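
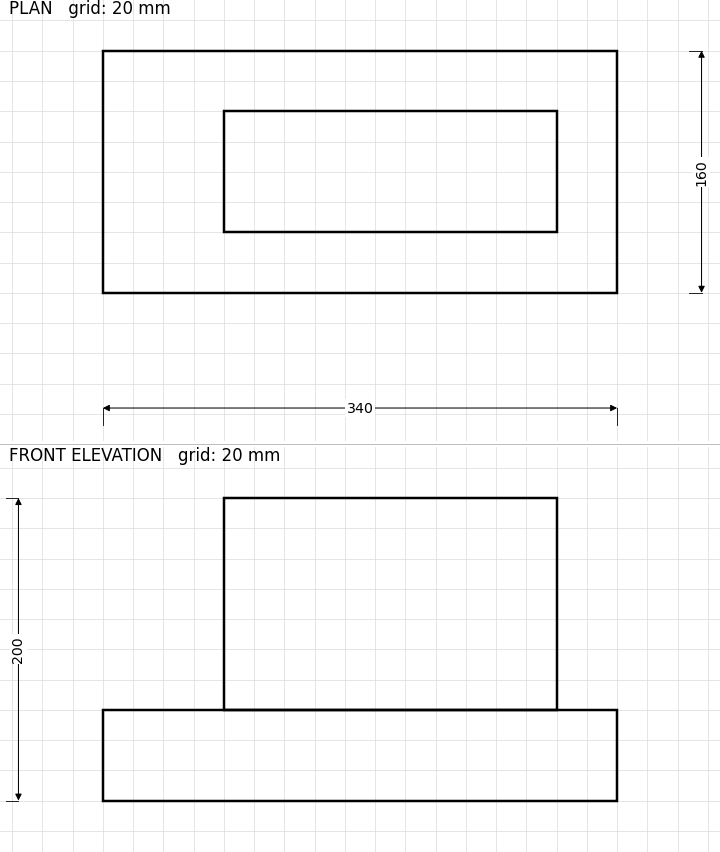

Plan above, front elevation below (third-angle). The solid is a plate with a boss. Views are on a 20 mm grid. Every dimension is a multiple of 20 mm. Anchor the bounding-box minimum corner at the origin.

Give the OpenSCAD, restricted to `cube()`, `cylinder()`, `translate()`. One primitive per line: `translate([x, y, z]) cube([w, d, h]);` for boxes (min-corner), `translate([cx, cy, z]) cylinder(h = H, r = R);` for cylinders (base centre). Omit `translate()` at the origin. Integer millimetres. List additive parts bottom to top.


cube([340, 160, 60]);
translate([80, 40, 60]) cube([220, 80, 140]);


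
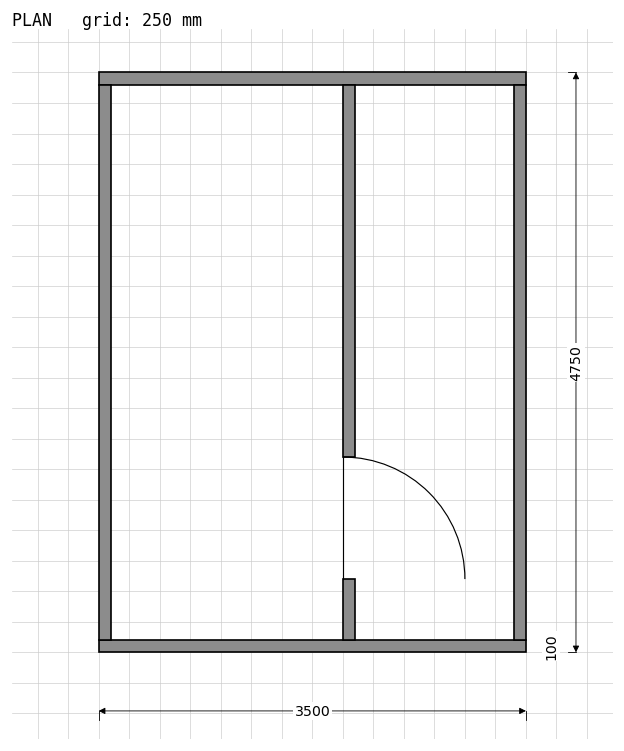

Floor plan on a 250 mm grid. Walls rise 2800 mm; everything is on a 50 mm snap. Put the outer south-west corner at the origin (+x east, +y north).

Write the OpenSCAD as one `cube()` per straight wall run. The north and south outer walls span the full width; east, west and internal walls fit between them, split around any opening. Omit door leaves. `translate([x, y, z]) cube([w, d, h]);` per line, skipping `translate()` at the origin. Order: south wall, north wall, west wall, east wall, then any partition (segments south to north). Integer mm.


cube([3500, 100, 2800]);
translate([0, 4650, 0]) cube([3500, 100, 2800]);
translate([0, 100, 0]) cube([100, 4550, 2800]);
translate([3400, 100, 0]) cube([100, 4550, 2800]);
translate([2000, 100, 0]) cube([100, 500, 2800]);
translate([2000, 1600, 0]) cube([100, 3050, 2800]);


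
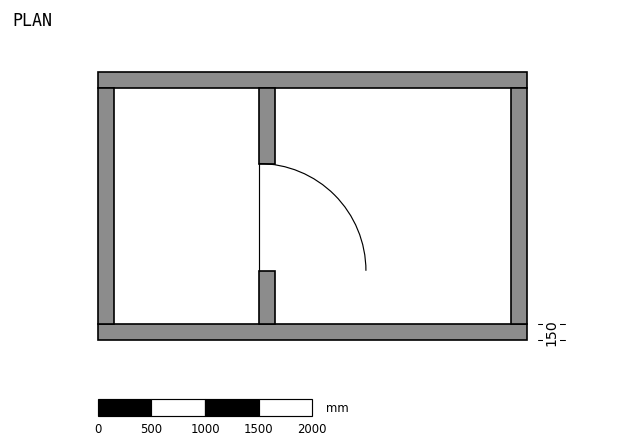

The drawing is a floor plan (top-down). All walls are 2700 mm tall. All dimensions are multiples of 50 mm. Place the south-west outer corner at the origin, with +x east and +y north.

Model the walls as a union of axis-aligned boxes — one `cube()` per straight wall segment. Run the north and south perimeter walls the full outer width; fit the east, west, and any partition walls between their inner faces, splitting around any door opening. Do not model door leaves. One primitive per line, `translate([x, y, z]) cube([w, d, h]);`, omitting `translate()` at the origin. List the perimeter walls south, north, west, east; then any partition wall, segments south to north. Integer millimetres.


cube([4000, 150, 2700]);
translate([0, 2350, 0]) cube([4000, 150, 2700]);
translate([0, 150, 0]) cube([150, 2200, 2700]);
translate([3850, 150, 0]) cube([150, 2200, 2700]);
translate([1500, 150, 0]) cube([150, 500, 2700]);
translate([1500, 1650, 0]) cube([150, 700, 2700]);


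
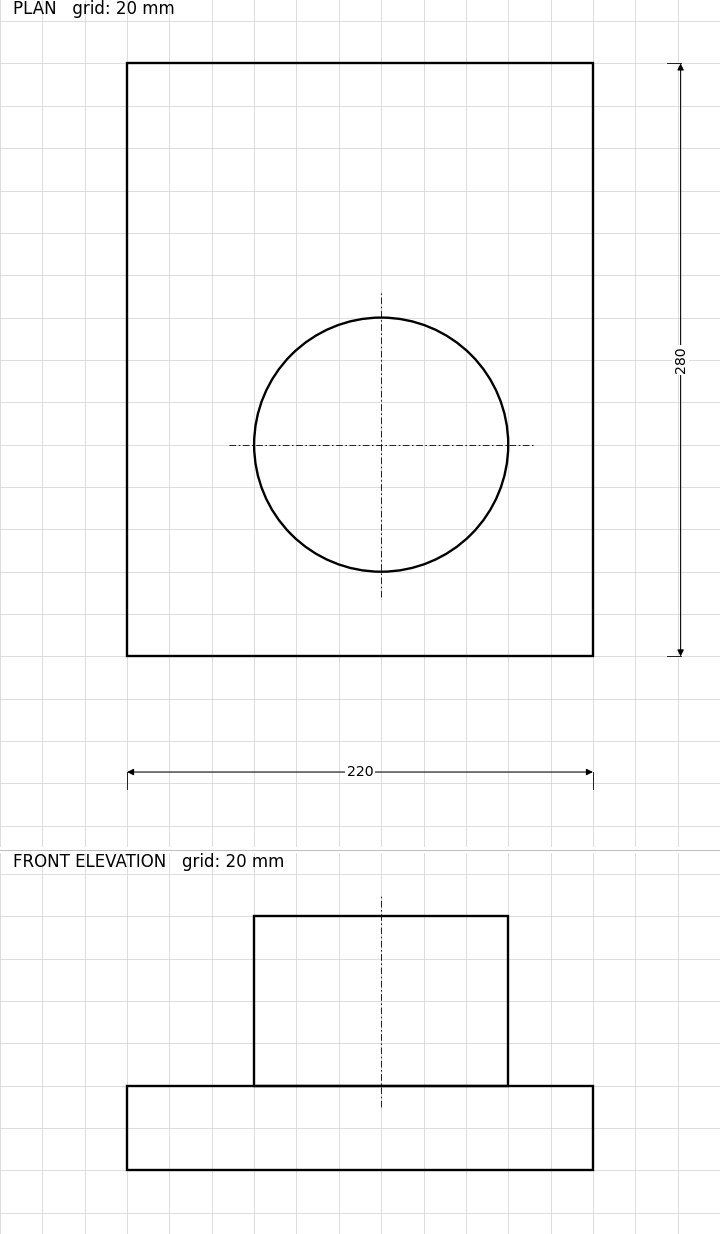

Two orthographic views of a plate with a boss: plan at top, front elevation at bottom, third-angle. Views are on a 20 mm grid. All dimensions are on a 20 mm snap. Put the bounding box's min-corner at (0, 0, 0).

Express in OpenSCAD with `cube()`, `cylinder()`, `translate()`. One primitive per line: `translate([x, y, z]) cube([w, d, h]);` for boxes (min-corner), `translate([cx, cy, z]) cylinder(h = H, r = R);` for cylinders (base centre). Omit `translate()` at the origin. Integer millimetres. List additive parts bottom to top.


cube([220, 280, 40]);
translate([120, 100, 40]) cylinder(h = 80, r = 60);


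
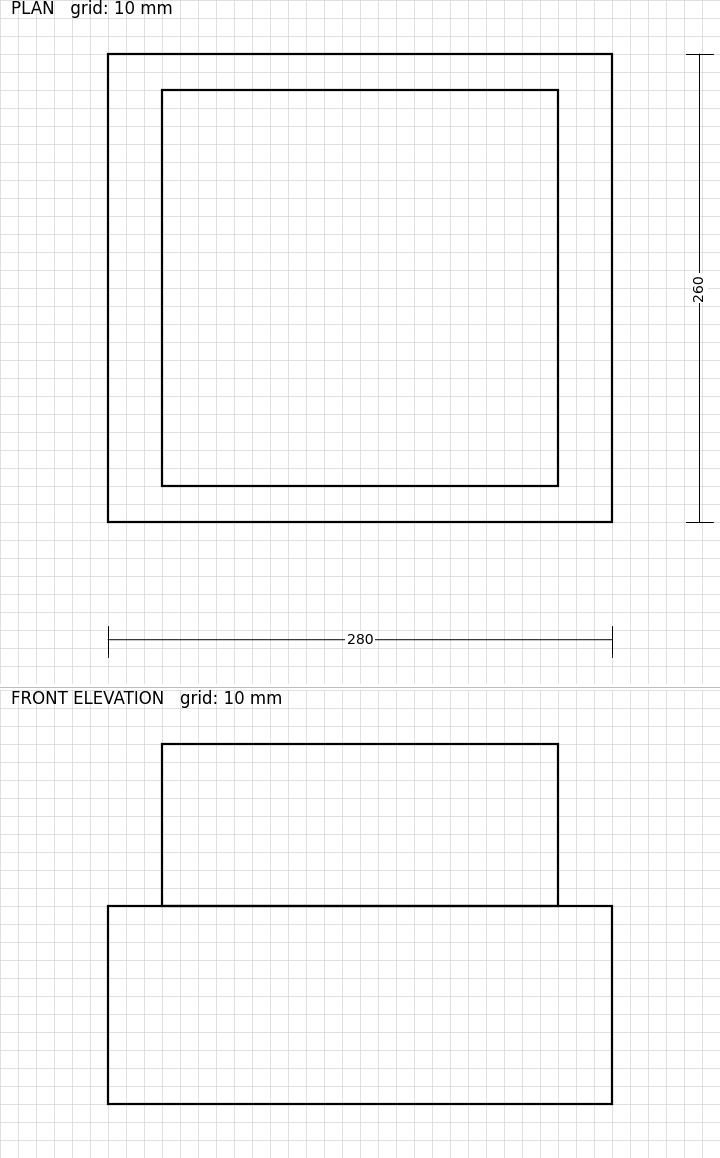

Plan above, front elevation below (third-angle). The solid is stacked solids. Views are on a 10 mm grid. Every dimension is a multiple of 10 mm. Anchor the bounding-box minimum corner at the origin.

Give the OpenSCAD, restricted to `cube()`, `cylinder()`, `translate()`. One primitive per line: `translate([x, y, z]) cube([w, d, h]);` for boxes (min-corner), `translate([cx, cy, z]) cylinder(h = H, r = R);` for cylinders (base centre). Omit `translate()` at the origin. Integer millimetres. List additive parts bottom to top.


cube([280, 260, 110]);
translate([30, 20, 110]) cube([220, 220, 90]);


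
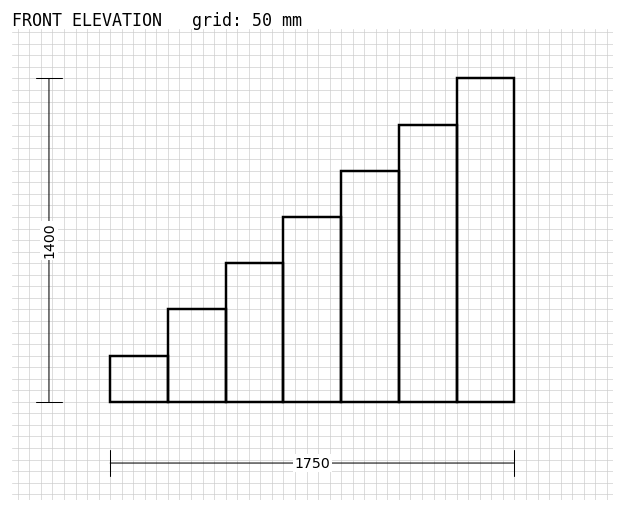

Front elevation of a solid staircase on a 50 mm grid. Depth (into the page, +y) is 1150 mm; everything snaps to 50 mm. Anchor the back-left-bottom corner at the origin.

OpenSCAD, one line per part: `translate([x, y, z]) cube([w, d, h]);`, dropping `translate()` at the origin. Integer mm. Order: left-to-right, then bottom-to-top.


cube([250, 1150, 200]);
translate([250, 0, 0]) cube([250, 1150, 400]);
translate([500, 0, 0]) cube([250, 1150, 600]);
translate([750, 0, 0]) cube([250, 1150, 800]);
translate([1000, 0, 0]) cube([250, 1150, 1000]);
translate([1250, 0, 0]) cube([250, 1150, 1200]);
translate([1500, 0, 0]) cube([250, 1150, 1400]);


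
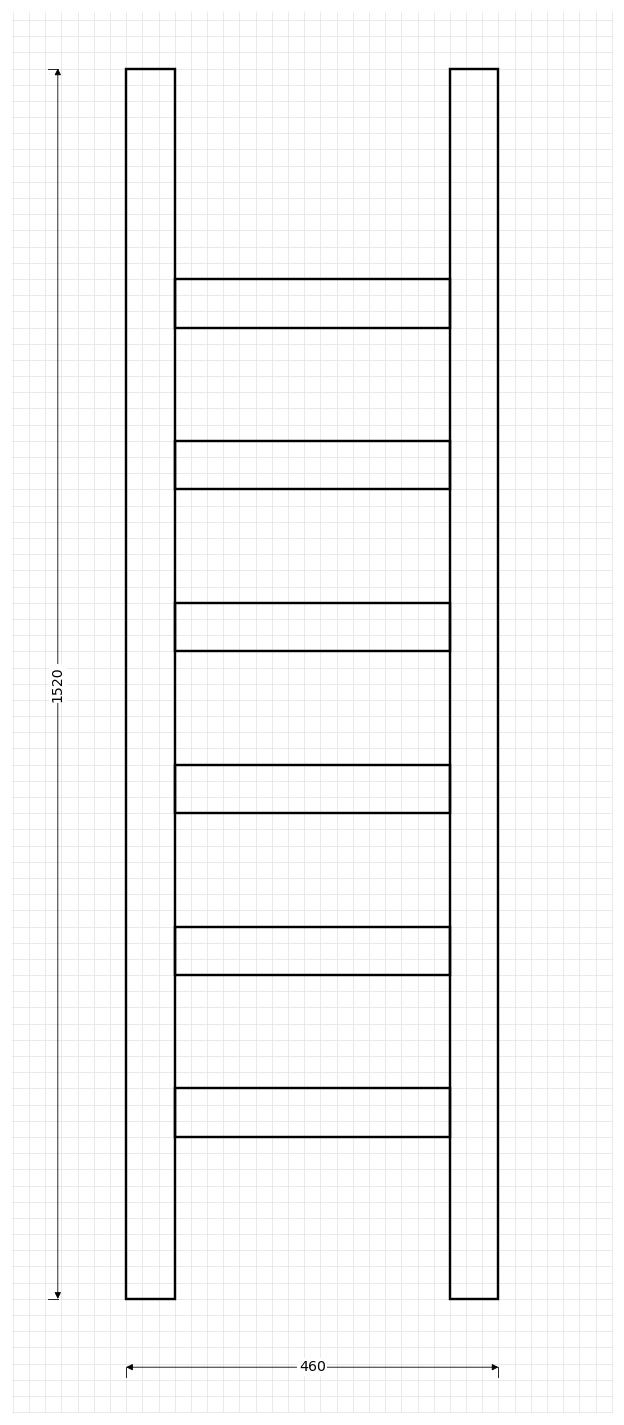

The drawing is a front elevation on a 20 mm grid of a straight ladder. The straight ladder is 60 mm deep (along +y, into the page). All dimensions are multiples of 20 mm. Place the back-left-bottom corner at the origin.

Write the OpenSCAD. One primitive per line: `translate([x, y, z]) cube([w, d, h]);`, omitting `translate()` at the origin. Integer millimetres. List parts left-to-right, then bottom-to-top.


cube([60, 60, 1520]);
translate([60, 0, 200]) cube([340, 60, 60]);
translate([60, 0, 400]) cube([340, 60, 60]);
translate([60, 0, 600]) cube([340, 60, 60]);
translate([60, 0, 800]) cube([340, 60, 60]);
translate([60, 0, 1000]) cube([340, 60, 60]);
translate([60, 0, 1200]) cube([340, 60, 60]);
translate([400, 0, 0]) cube([60, 60, 1520]);


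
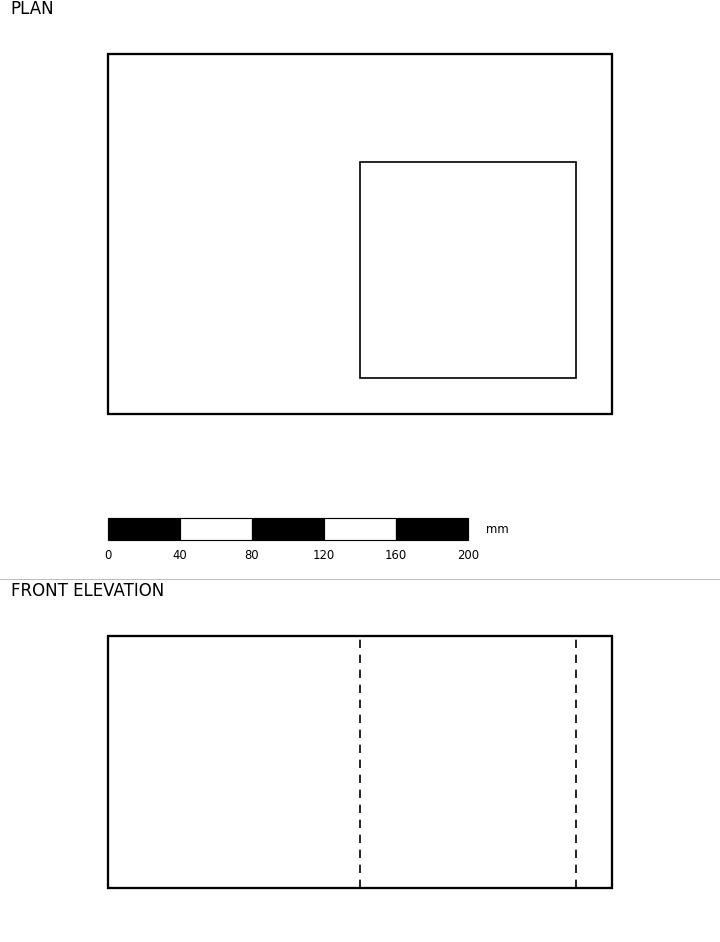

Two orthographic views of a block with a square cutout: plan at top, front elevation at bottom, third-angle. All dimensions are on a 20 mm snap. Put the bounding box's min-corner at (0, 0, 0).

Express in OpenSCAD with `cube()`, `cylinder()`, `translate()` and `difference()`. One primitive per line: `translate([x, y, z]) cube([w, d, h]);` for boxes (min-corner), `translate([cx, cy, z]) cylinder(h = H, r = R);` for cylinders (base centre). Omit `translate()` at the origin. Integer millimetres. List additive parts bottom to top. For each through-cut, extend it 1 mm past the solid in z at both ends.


difference() {
  cube([280, 200, 140]);
  translate([140, 20, -1]) cube([120, 120, 142]);
}


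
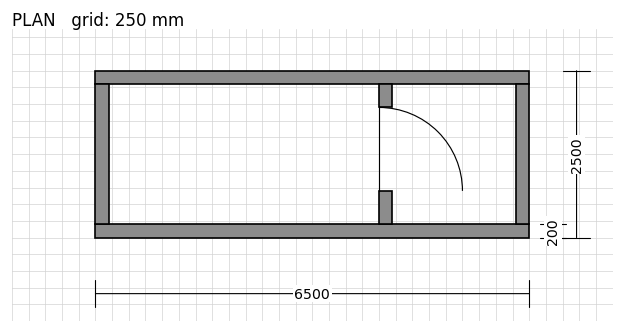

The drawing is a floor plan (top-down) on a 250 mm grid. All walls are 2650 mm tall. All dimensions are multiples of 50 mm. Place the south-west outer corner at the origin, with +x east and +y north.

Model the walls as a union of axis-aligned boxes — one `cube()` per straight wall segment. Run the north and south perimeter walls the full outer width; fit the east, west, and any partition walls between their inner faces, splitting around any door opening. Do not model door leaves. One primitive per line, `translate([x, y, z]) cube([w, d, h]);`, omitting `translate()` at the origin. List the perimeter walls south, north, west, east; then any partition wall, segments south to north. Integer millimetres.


cube([6500, 200, 2650]);
translate([0, 2300, 0]) cube([6500, 200, 2650]);
translate([0, 200, 0]) cube([200, 2100, 2650]);
translate([6300, 200, 0]) cube([200, 2100, 2650]);
translate([4250, 200, 0]) cube([200, 500, 2650]);
translate([4250, 1950, 0]) cube([200, 350, 2650]);


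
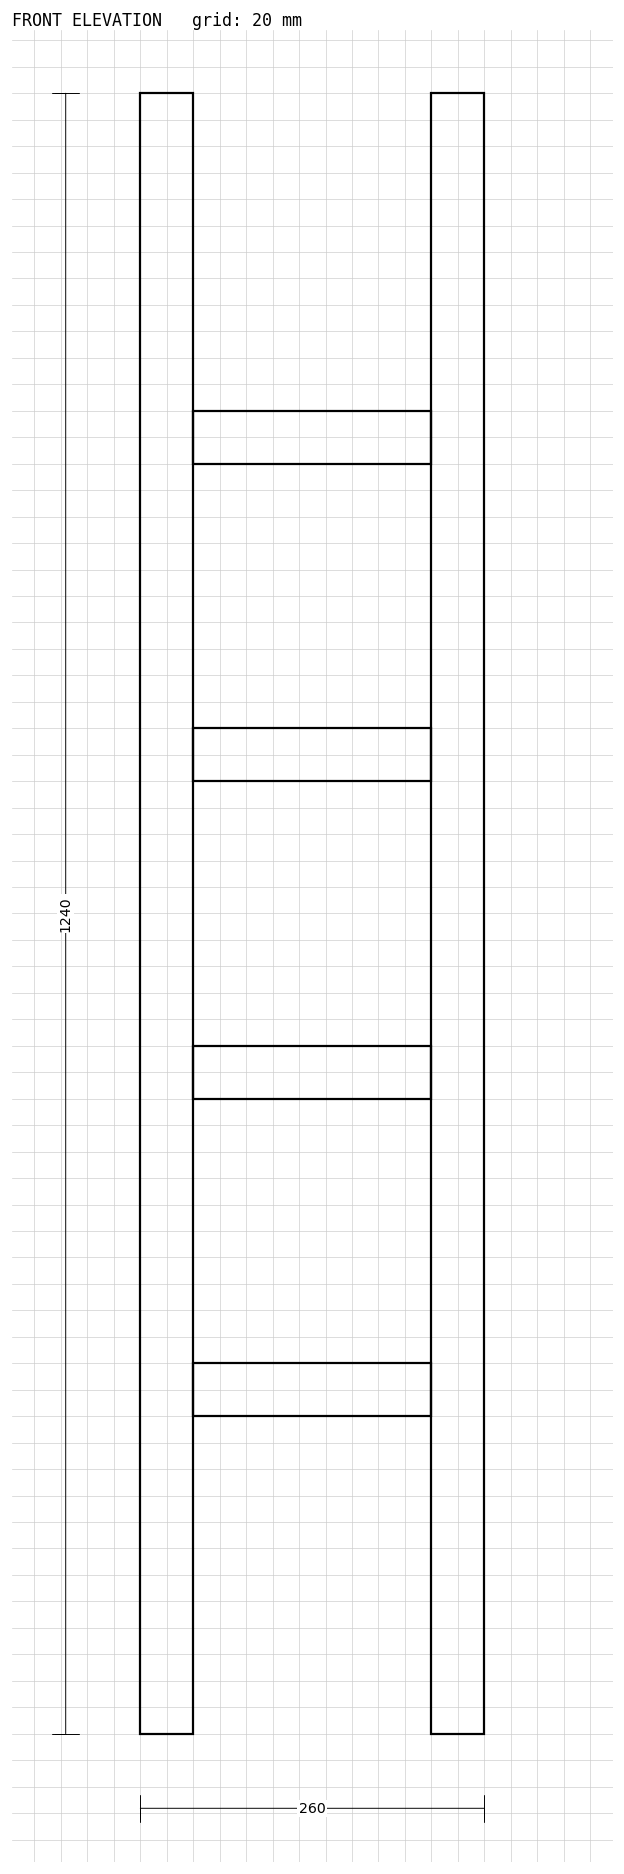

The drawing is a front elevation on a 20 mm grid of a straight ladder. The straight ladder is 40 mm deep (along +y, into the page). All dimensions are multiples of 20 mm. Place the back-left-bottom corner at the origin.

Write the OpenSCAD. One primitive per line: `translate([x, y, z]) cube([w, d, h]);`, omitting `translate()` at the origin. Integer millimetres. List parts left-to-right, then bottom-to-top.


cube([40, 40, 1240]);
translate([40, 0, 240]) cube([180, 40, 40]);
translate([40, 0, 480]) cube([180, 40, 40]);
translate([40, 0, 720]) cube([180, 40, 40]);
translate([40, 0, 960]) cube([180, 40, 40]);
translate([220, 0, 0]) cube([40, 40, 1240]);


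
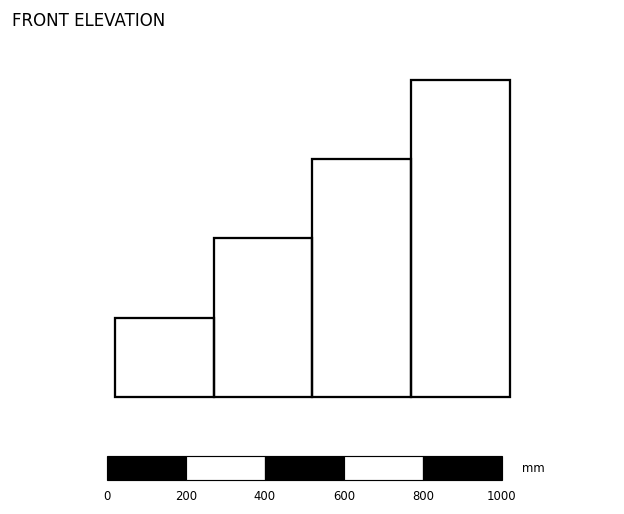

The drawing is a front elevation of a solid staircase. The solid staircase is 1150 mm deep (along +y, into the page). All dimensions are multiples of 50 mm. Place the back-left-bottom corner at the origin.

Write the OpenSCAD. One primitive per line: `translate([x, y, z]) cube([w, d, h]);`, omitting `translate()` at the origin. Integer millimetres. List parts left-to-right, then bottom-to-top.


cube([250, 1150, 200]);
translate([250, 0, 0]) cube([250, 1150, 400]);
translate([500, 0, 0]) cube([250, 1150, 600]);
translate([750, 0, 0]) cube([250, 1150, 800]);


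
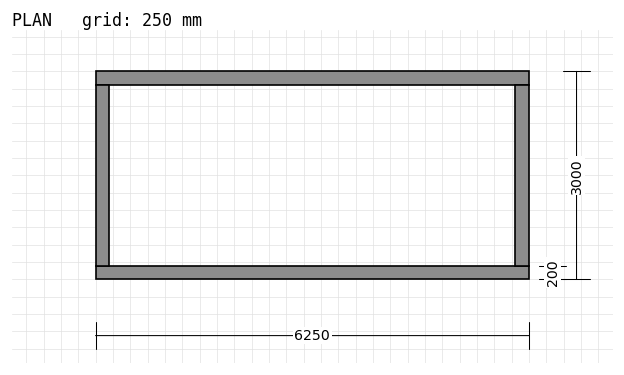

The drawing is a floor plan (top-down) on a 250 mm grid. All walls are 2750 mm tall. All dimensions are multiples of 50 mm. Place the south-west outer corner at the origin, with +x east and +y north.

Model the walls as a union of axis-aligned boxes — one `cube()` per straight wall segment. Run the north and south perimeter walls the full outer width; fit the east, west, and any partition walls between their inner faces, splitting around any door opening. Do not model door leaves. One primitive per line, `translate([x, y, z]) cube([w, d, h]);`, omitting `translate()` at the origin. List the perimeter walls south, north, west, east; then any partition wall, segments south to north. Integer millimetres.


cube([6250, 200, 2750]);
translate([0, 2800, 0]) cube([6250, 200, 2750]);
translate([0, 200, 0]) cube([200, 2600, 2750]);
translate([6050, 200, 0]) cube([200, 2600, 2750]);


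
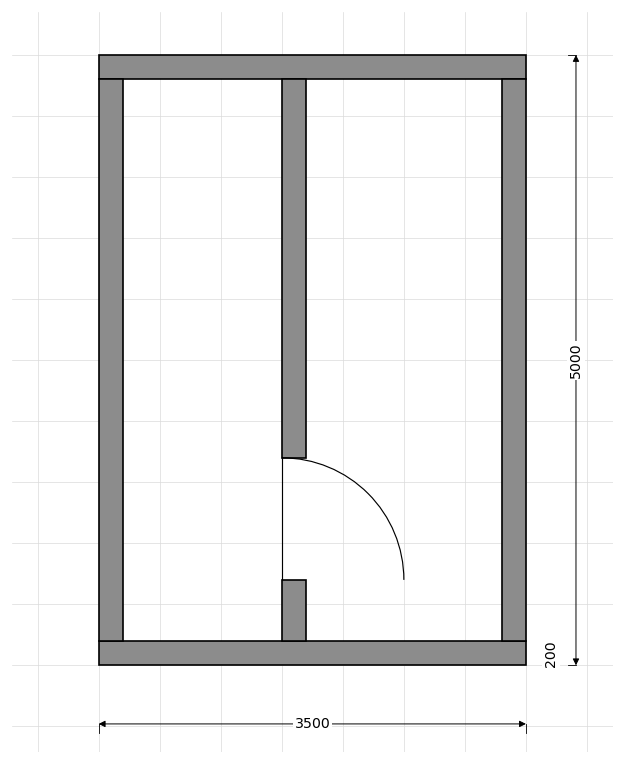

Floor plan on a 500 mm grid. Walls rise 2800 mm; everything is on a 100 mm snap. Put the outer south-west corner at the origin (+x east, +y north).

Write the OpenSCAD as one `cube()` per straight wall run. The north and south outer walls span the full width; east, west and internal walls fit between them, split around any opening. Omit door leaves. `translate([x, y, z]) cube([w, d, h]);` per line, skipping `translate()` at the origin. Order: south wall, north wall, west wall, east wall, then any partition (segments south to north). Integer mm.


cube([3500, 200, 2800]);
translate([0, 4800, 0]) cube([3500, 200, 2800]);
translate([0, 200, 0]) cube([200, 4600, 2800]);
translate([3300, 200, 0]) cube([200, 4600, 2800]);
translate([1500, 200, 0]) cube([200, 500, 2800]);
translate([1500, 1700, 0]) cube([200, 3100, 2800]);


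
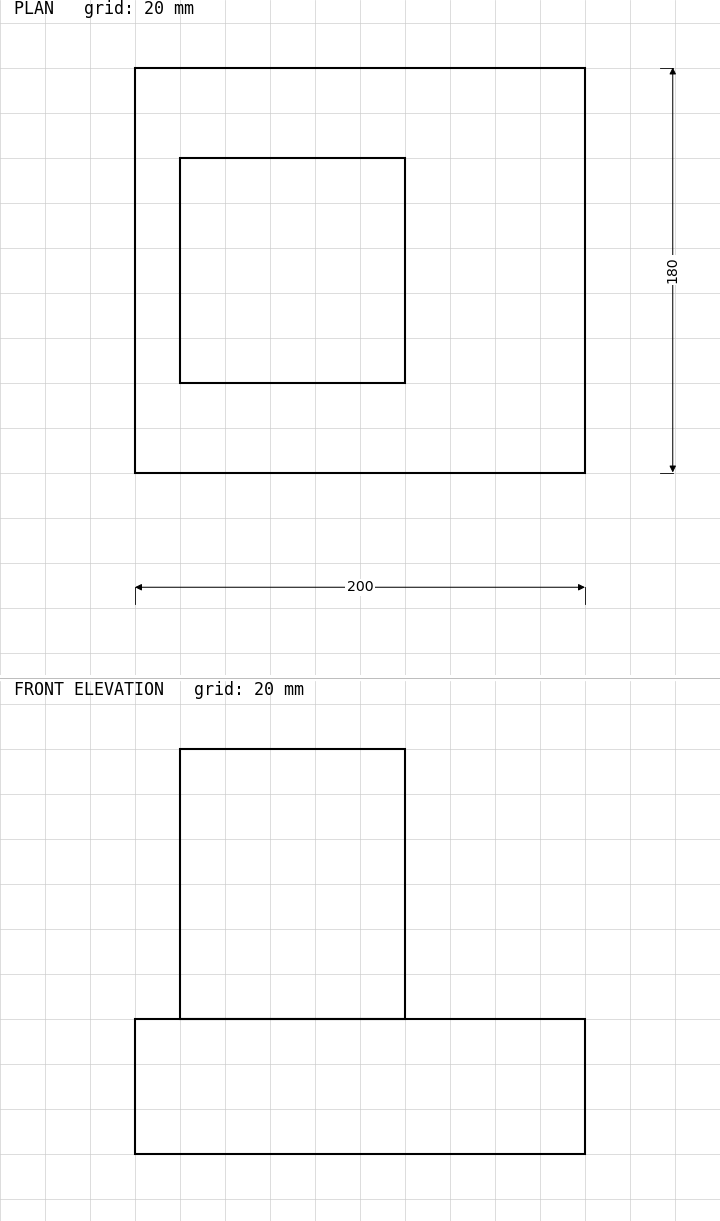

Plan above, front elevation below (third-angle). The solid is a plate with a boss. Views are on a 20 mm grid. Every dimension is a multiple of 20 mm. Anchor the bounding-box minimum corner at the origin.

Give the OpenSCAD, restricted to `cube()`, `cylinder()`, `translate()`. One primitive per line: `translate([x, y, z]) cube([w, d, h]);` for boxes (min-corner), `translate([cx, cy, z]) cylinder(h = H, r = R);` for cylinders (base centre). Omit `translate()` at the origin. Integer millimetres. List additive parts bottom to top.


cube([200, 180, 60]);
translate([20, 40, 60]) cube([100, 100, 120]);


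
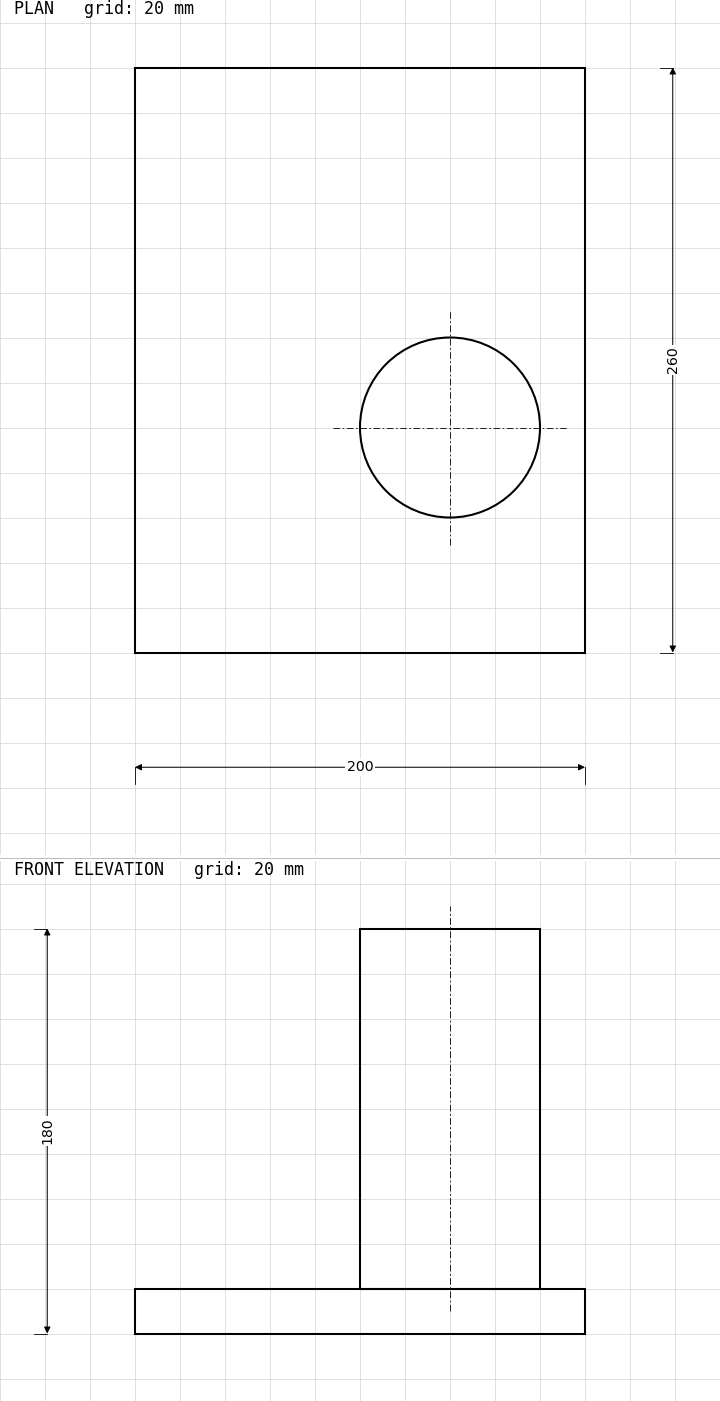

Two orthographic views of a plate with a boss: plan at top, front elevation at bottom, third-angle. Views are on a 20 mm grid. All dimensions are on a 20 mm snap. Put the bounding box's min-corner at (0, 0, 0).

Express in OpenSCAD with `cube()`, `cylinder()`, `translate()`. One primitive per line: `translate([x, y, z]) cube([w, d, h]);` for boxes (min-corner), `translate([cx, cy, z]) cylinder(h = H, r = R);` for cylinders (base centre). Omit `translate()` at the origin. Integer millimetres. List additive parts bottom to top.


cube([200, 260, 20]);
translate([140, 100, 20]) cylinder(h = 160, r = 40);


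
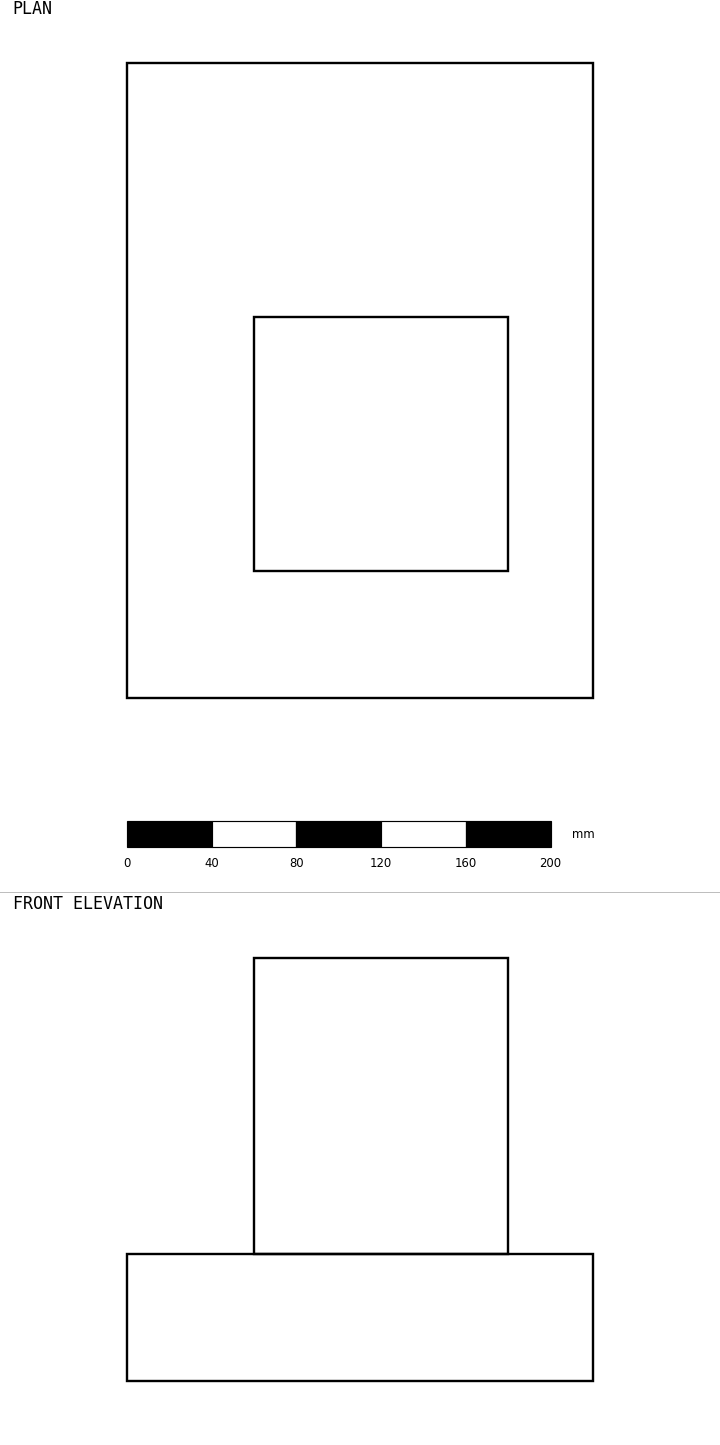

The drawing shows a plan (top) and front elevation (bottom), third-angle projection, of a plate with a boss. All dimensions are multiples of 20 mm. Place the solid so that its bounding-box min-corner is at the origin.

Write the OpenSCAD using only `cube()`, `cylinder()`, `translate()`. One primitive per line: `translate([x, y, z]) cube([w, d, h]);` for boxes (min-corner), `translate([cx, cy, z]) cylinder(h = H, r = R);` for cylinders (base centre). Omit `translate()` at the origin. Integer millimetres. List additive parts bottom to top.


cube([220, 300, 60]);
translate([60, 60, 60]) cube([120, 120, 140]);


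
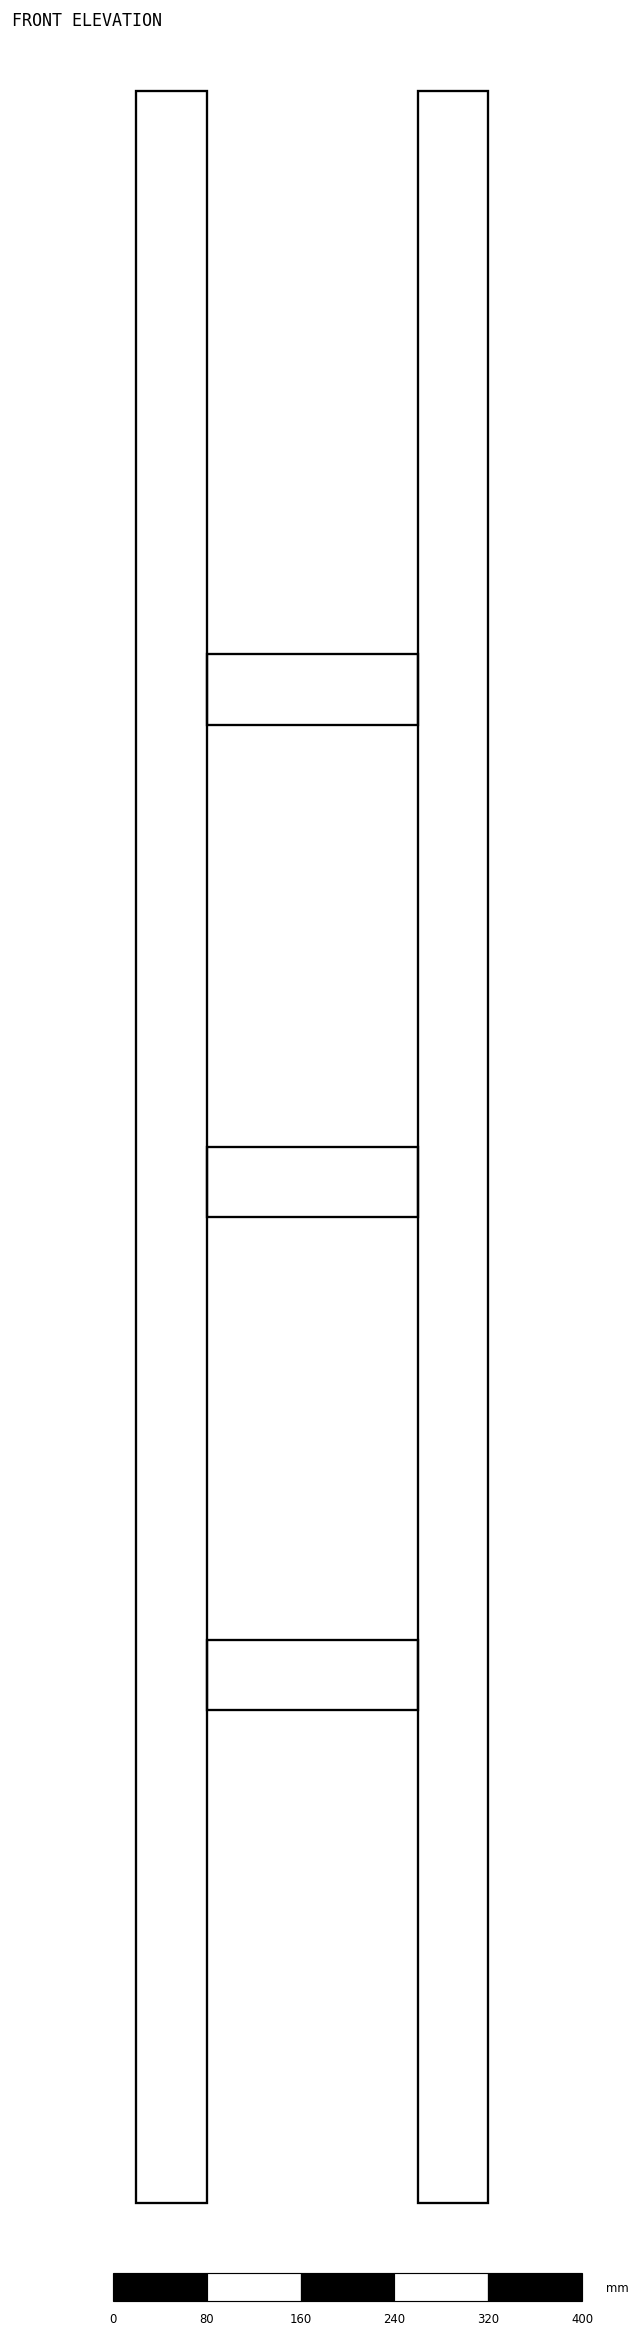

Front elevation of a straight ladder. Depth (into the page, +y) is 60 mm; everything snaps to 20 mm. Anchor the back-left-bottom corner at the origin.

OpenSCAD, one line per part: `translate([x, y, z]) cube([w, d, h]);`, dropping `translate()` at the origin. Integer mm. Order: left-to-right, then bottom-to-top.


cube([60, 60, 1800]);
translate([60, 0, 420]) cube([180, 60, 60]);
translate([60, 0, 840]) cube([180, 60, 60]);
translate([60, 0, 1260]) cube([180, 60, 60]);
translate([240, 0, 0]) cube([60, 60, 1800]);


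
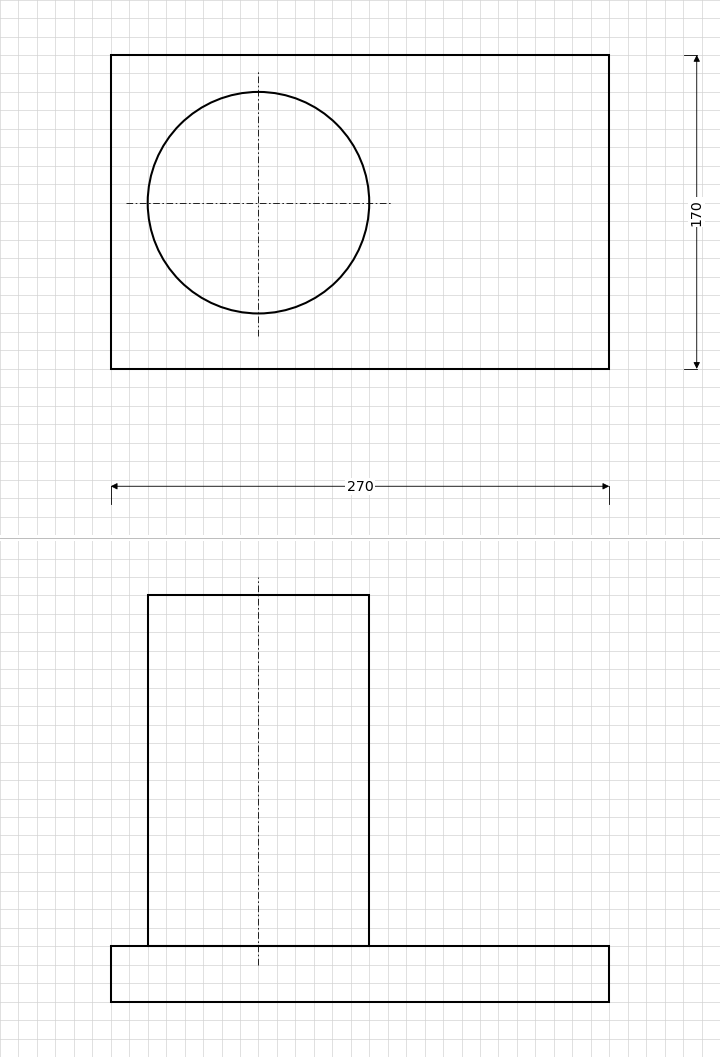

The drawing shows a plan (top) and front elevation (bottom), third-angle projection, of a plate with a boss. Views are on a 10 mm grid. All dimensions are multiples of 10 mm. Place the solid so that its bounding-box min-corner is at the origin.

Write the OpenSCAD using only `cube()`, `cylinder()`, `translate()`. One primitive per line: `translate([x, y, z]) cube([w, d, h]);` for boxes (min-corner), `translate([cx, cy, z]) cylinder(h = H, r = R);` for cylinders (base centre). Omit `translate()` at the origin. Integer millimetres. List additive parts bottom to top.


cube([270, 170, 30]);
translate([80, 90, 30]) cylinder(h = 190, r = 60);


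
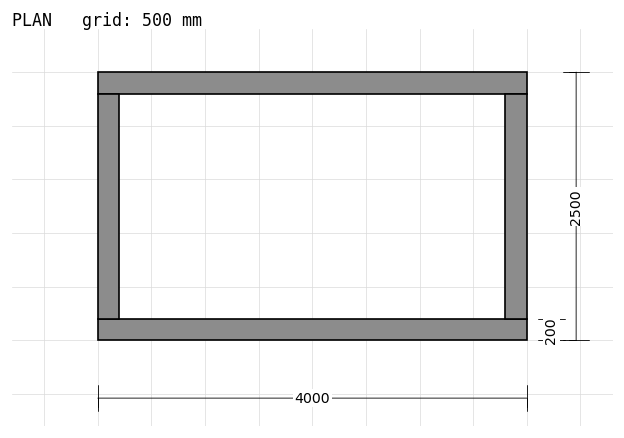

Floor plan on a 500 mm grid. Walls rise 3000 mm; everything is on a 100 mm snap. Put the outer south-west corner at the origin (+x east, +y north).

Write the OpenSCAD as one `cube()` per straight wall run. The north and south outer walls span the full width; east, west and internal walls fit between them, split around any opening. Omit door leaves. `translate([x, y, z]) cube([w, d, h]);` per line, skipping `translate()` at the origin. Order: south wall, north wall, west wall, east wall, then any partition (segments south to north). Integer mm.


cube([4000, 200, 3000]);
translate([0, 2300, 0]) cube([4000, 200, 3000]);
translate([0, 200, 0]) cube([200, 2100, 3000]);
translate([3800, 200, 0]) cube([200, 2100, 3000]);


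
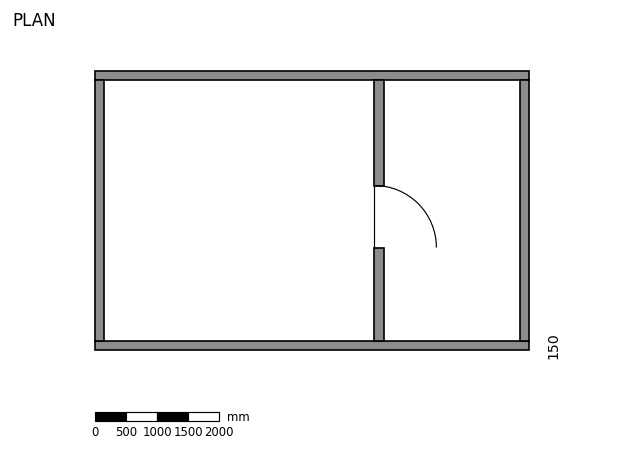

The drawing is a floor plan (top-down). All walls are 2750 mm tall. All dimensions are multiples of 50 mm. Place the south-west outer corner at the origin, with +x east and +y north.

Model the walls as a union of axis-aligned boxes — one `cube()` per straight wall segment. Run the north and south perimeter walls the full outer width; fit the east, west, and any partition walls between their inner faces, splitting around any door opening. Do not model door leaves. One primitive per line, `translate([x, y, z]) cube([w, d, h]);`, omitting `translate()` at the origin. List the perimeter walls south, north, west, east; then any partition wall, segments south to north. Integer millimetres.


cube([7000, 150, 2750]);
translate([0, 4350, 0]) cube([7000, 150, 2750]);
translate([0, 150, 0]) cube([150, 4200, 2750]);
translate([6850, 150, 0]) cube([150, 4200, 2750]);
translate([4500, 150, 0]) cube([150, 1500, 2750]);
translate([4500, 2650, 0]) cube([150, 1700, 2750]);


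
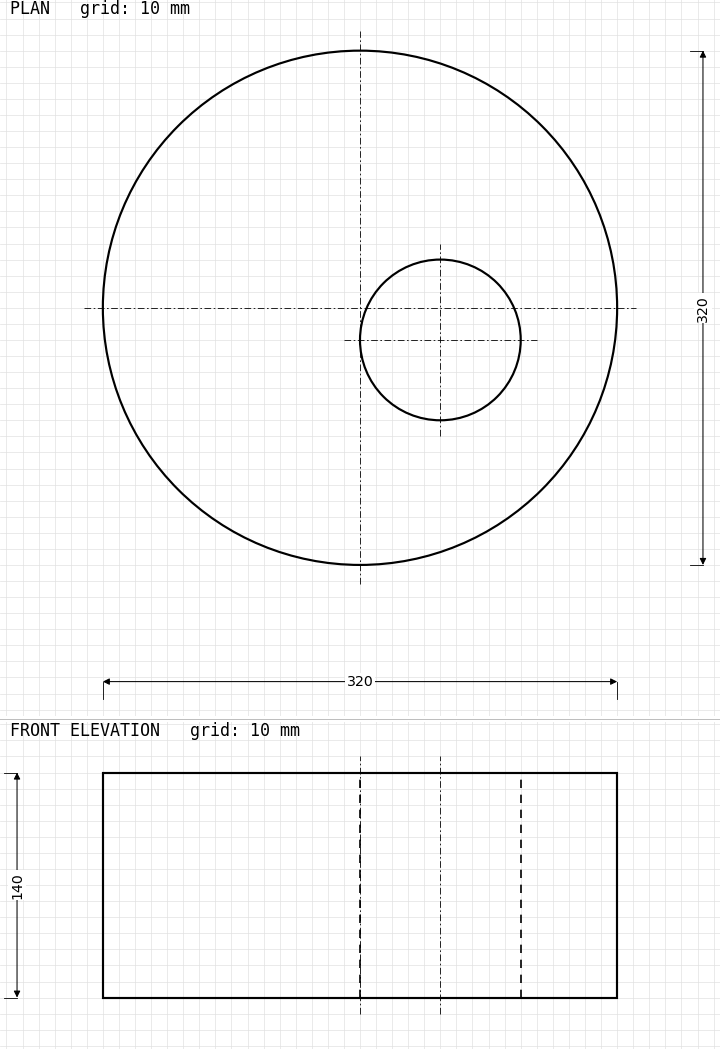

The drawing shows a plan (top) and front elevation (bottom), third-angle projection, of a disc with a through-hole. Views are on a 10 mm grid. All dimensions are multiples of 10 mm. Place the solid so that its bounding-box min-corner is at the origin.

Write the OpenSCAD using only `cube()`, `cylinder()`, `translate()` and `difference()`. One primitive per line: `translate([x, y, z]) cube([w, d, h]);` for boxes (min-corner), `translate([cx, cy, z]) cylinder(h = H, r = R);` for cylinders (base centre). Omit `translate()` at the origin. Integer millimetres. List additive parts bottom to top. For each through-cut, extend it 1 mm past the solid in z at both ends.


difference() {
  translate([160, 160, 0]) cylinder(h = 140, r = 160);
  translate([210, 140, -1]) cylinder(h = 142, r = 50);
}


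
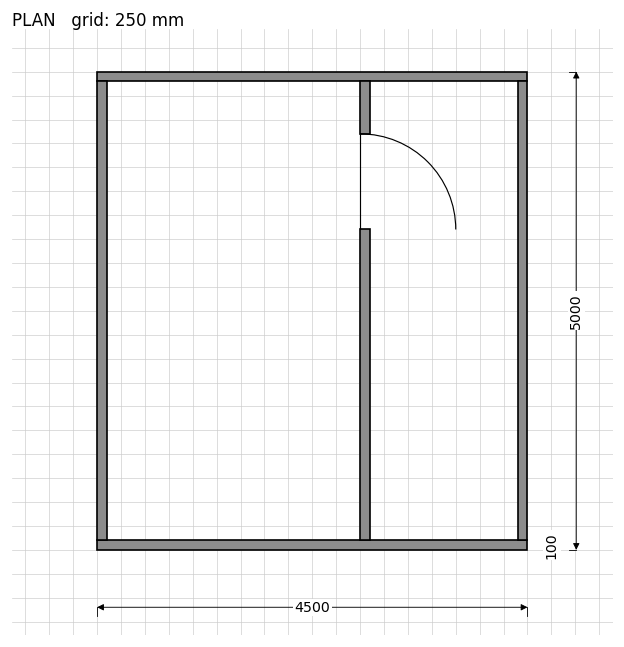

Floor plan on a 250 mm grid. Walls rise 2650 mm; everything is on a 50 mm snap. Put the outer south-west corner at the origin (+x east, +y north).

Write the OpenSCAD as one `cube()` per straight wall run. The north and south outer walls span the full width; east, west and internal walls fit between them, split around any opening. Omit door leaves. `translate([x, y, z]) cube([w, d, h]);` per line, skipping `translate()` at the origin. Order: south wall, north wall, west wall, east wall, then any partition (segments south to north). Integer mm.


cube([4500, 100, 2650]);
translate([0, 4900, 0]) cube([4500, 100, 2650]);
translate([0, 100, 0]) cube([100, 4800, 2650]);
translate([4400, 100, 0]) cube([100, 4800, 2650]);
translate([2750, 100, 0]) cube([100, 3250, 2650]);
translate([2750, 4350, 0]) cube([100, 550, 2650]);


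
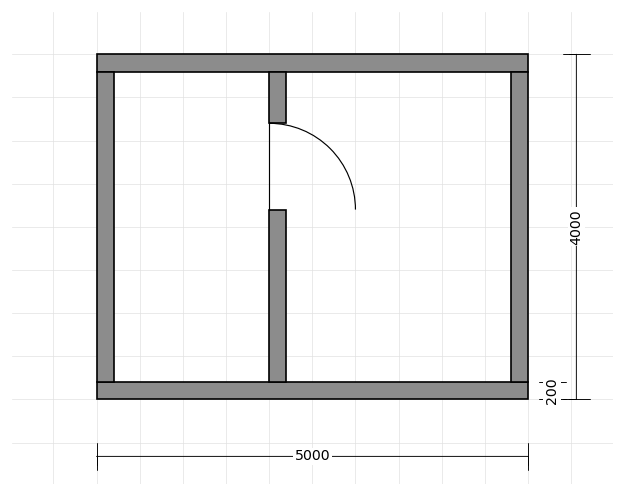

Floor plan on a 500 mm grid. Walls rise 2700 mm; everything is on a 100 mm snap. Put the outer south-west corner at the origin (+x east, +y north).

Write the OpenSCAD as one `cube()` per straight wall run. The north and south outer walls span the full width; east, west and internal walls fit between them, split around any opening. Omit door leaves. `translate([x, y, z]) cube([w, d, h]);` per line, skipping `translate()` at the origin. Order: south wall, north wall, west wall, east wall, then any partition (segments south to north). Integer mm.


cube([5000, 200, 2700]);
translate([0, 3800, 0]) cube([5000, 200, 2700]);
translate([0, 200, 0]) cube([200, 3600, 2700]);
translate([4800, 200, 0]) cube([200, 3600, 2700]);
translate([2000, 200, 0]) cube([200, 2000, 2700]);
translate([2000, 3200, 0]) cube([200, 600, 2700]);


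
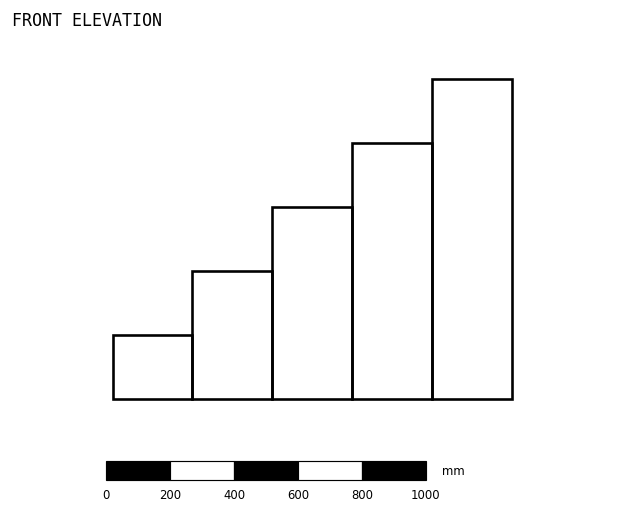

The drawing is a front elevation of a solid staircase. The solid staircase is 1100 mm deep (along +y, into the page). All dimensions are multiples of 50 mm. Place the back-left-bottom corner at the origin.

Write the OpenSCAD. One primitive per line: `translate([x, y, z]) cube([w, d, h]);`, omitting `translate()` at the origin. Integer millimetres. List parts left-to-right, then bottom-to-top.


cube([250, 1100, 200]);
translate([250, 0, 0]) cube([250, 1100, 400]);
translate([500, 0, 0]) cube([250, 1100, 600]);
translate([750, 0, 0]) cube([250, 1100, 800]);
translate([1000, 0, 0]) cube([250, 1100, 1000]);


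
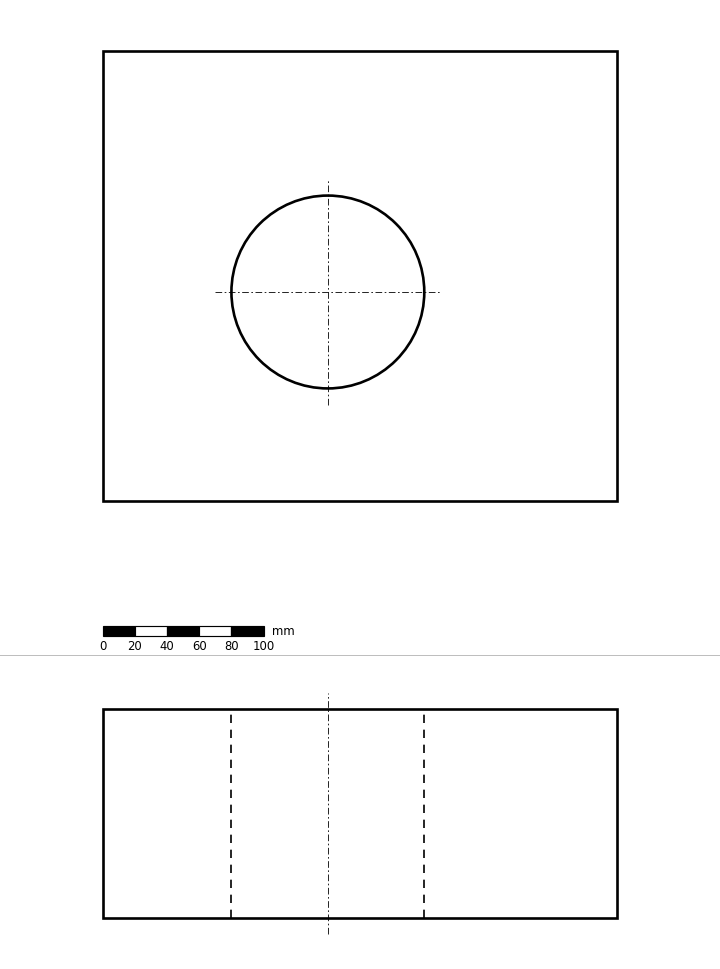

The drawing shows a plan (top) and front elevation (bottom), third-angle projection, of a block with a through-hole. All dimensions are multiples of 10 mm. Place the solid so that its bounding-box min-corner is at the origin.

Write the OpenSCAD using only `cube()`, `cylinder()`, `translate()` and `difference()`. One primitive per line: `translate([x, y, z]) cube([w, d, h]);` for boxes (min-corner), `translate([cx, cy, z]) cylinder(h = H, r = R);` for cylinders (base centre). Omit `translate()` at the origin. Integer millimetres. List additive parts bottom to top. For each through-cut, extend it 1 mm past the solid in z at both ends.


difference() {
  cube([320, 280, 130]);
  translate([140, 130, -1]) cylinder(h = 132, r = 60);
}


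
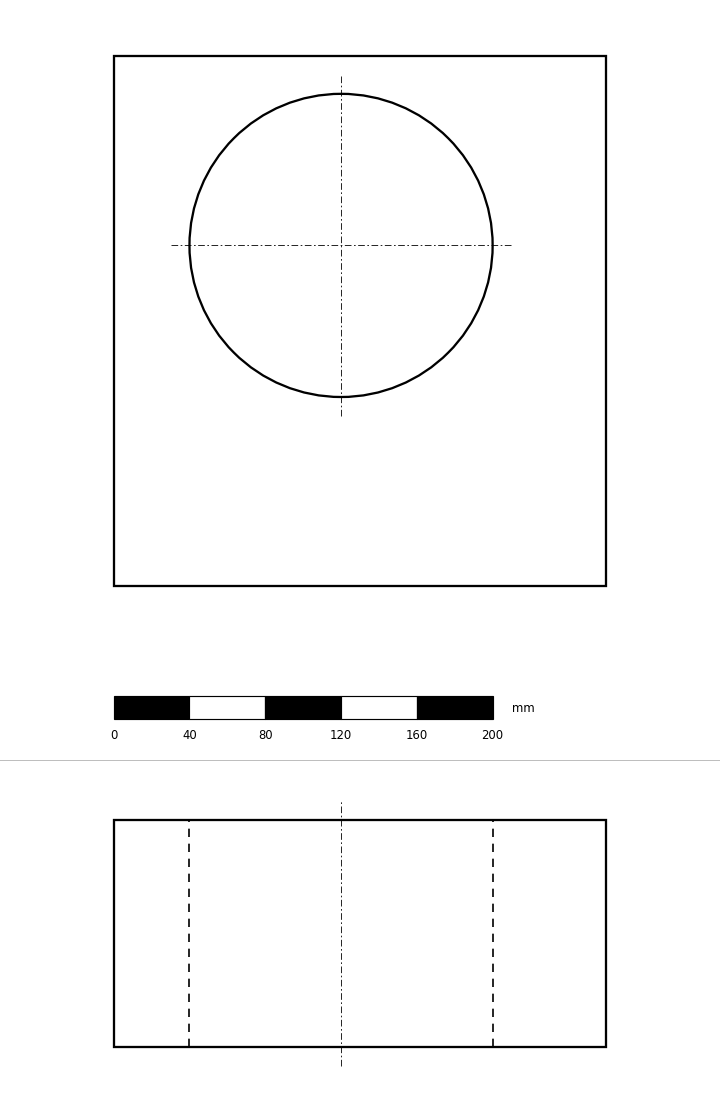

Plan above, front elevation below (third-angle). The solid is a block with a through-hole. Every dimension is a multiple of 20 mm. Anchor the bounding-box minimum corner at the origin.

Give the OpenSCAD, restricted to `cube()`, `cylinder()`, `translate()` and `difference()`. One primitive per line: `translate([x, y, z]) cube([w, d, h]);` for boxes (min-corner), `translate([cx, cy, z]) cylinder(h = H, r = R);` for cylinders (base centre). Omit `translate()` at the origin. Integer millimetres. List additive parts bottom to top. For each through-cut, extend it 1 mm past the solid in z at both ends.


difference() {
  cube([260, 280, 120]);
  translate([120, 180, -1]) cylinder(h = 122, r = 80);
}


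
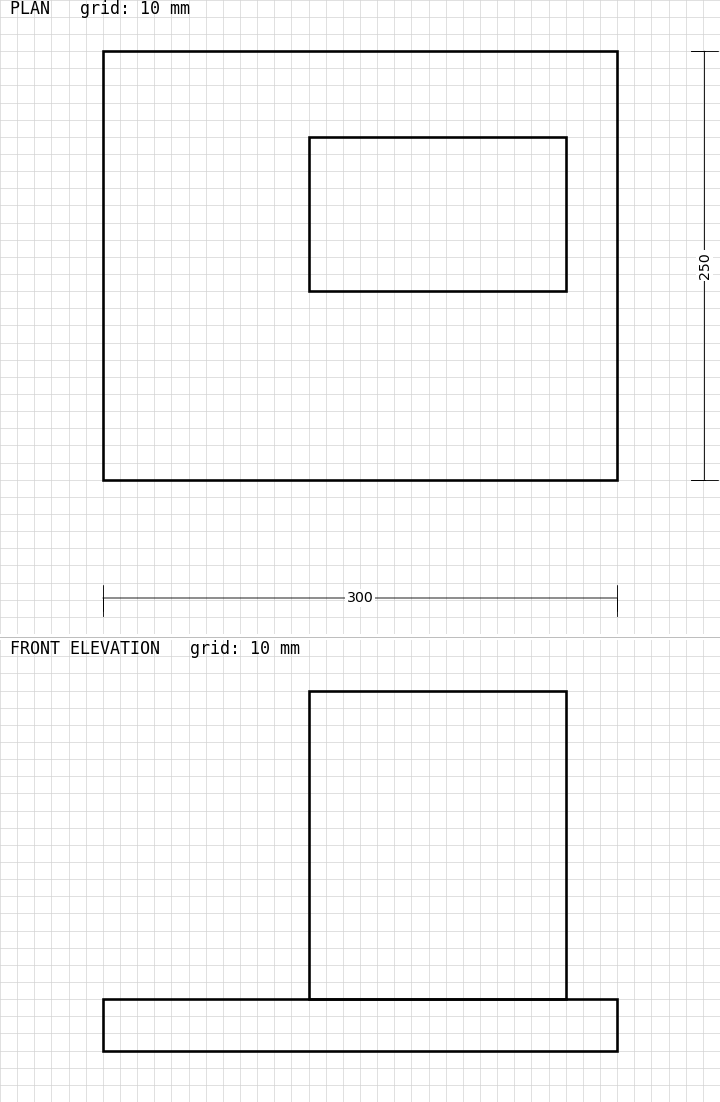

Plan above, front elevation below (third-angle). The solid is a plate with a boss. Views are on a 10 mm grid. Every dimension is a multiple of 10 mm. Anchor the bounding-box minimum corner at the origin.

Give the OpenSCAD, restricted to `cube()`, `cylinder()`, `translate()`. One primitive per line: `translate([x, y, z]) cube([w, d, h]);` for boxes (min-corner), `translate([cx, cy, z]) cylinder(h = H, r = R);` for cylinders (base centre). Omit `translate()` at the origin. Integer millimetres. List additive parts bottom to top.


cube([300, 250, 30]);
translate([120, 110, 30]) cube([150, 90, 180]);


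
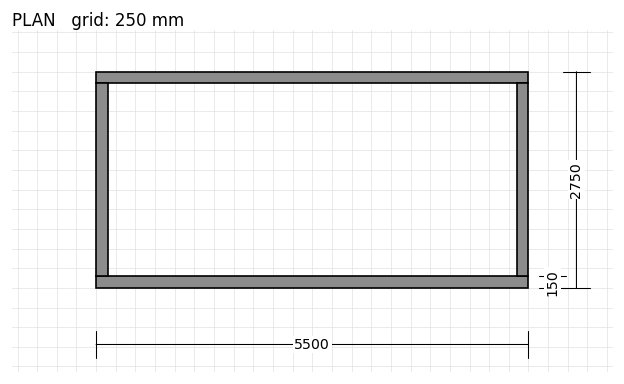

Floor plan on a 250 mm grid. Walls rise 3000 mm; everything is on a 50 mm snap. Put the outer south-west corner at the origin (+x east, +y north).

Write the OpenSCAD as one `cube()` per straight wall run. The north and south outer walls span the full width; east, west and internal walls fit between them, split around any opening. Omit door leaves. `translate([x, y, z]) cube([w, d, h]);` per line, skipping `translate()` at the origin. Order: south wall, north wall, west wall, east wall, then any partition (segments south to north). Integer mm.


cube([5500, 150, 3000]);
translate([0, 2600, 0]) cube([5500, 150, 3000]);
translate([0, 150, 0]) cube([150, 2450, 3000]);
translate([5350, 150, 0]) cube([150, 2450, 3000]);


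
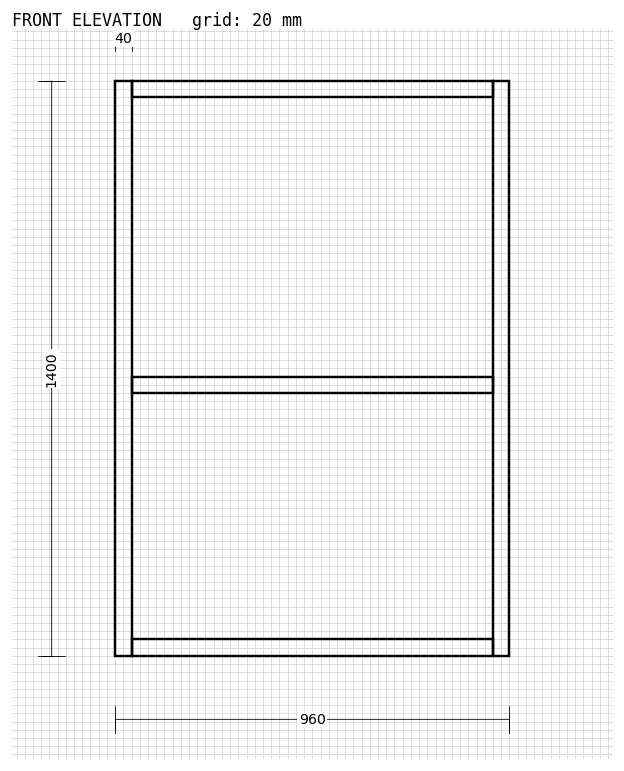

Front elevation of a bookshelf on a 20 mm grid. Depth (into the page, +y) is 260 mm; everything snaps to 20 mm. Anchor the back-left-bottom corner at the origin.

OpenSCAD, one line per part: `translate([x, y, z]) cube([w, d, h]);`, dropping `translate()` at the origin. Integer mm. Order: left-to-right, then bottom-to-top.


cube([40, 260, 1400]);
translate([40, 0, 0]) cube([880, 260, 40]);
translate([40, 0, 640]) cube([880, 260, 40]);
translate([40, 0, 1360]) cube([880, 260, 40]);
translate([920, 0, 0]) cube([40, 260, 1400]);


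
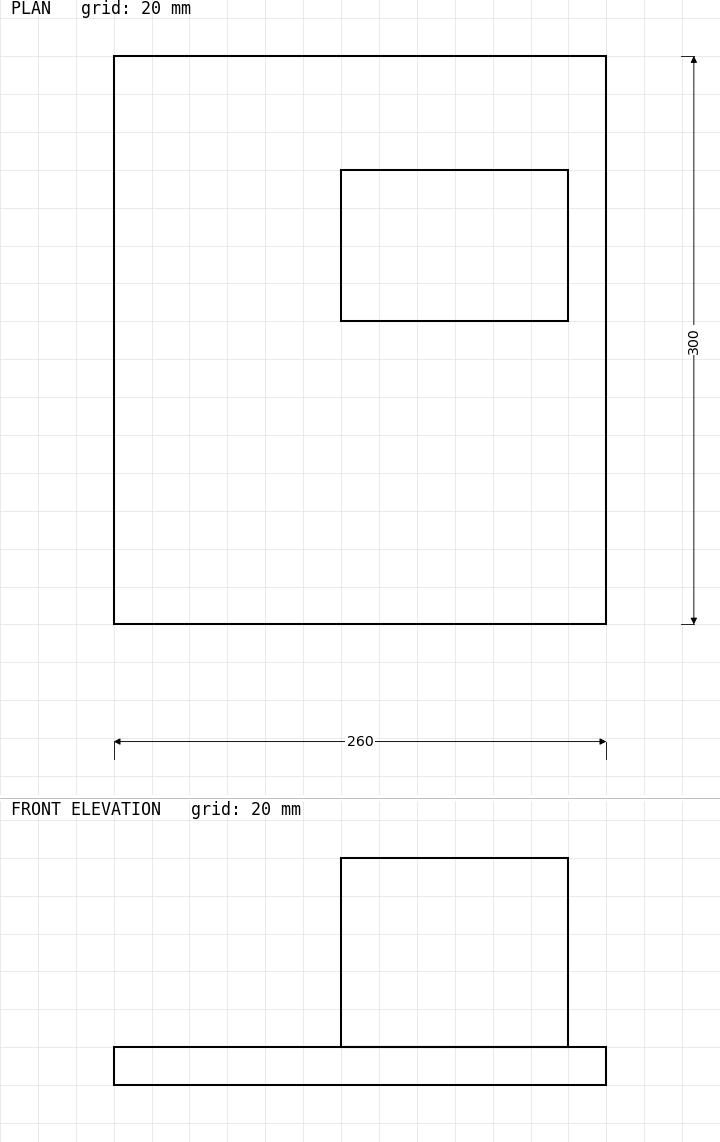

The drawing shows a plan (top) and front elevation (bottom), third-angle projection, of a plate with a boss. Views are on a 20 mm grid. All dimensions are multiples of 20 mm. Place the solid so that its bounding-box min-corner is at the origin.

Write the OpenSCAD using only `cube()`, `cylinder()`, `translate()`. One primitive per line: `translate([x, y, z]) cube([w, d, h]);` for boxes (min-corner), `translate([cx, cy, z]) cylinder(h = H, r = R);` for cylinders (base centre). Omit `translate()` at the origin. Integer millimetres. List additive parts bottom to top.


cube([260, 300, 20]);
translate([120, 160, 20]) cube([120, 80, 100]);


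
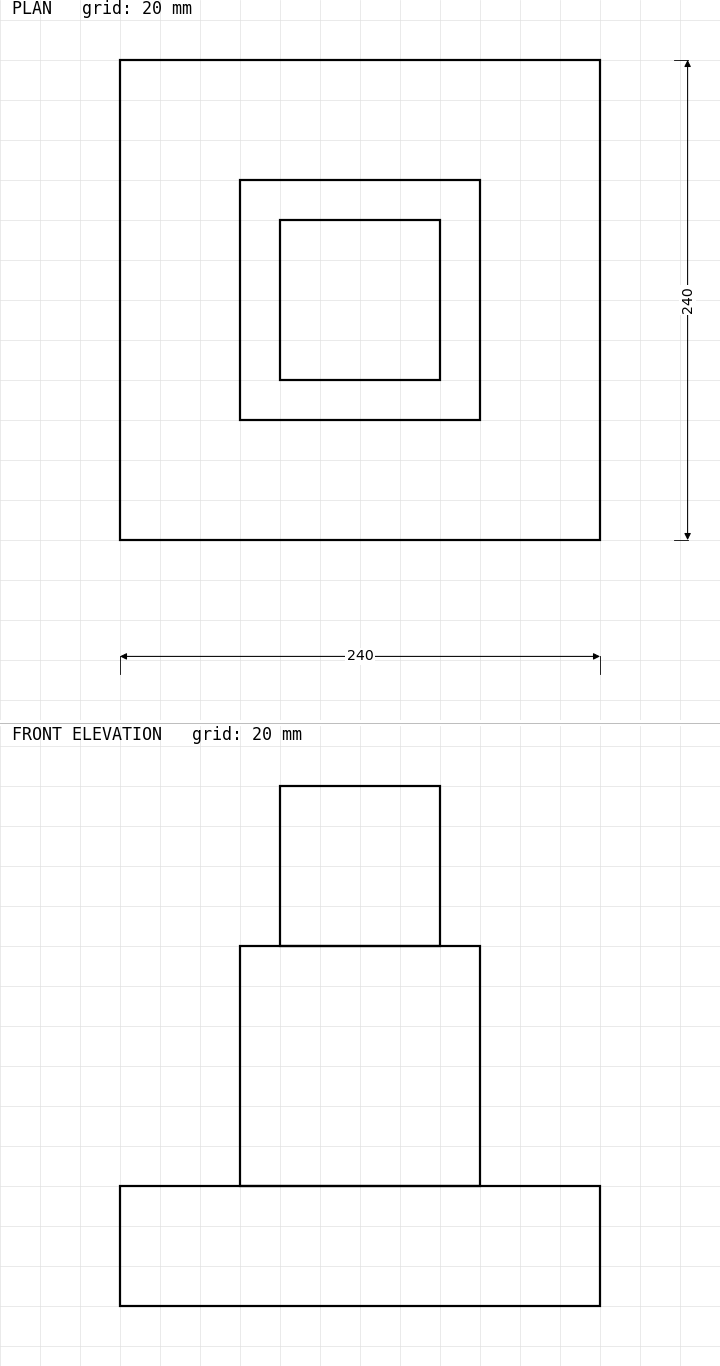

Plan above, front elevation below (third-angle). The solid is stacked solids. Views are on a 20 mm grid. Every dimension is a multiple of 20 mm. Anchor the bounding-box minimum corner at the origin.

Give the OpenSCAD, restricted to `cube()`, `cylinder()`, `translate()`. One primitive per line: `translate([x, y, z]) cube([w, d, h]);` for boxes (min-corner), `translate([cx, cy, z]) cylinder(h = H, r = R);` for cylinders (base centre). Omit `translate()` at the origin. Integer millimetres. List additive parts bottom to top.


cube([240, 240, 60]);
translate([60, 60, 60]) cube([120, 120, 120]);
translate([80, 80, 180]) cube([80, 80, 80]);


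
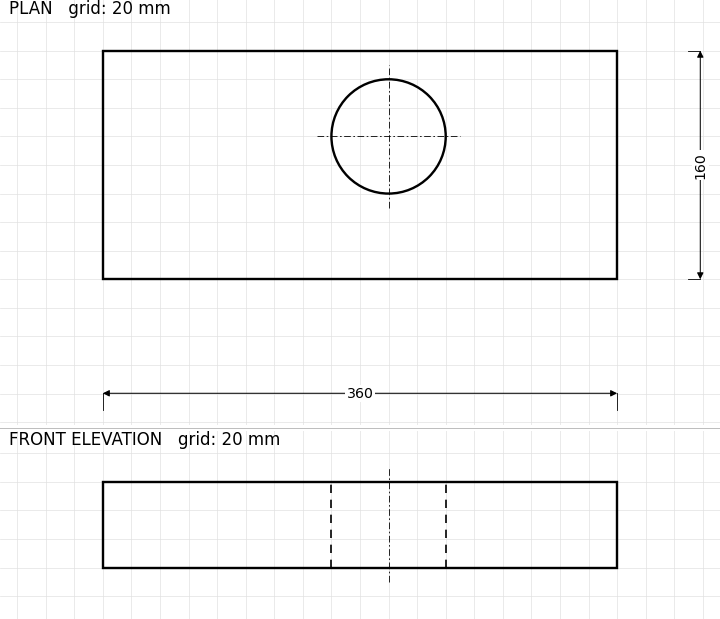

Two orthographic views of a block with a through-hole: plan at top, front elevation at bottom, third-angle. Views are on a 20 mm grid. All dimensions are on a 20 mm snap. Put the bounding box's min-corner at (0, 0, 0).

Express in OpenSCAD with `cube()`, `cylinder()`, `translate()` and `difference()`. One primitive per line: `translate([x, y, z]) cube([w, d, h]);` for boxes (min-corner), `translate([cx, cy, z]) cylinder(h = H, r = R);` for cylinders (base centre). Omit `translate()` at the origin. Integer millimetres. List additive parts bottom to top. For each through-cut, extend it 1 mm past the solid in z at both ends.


difference() {
  cube([360, 160, 60]);
  translate([200, 100, -1]) cylinder(h = 62, r = 40);
}


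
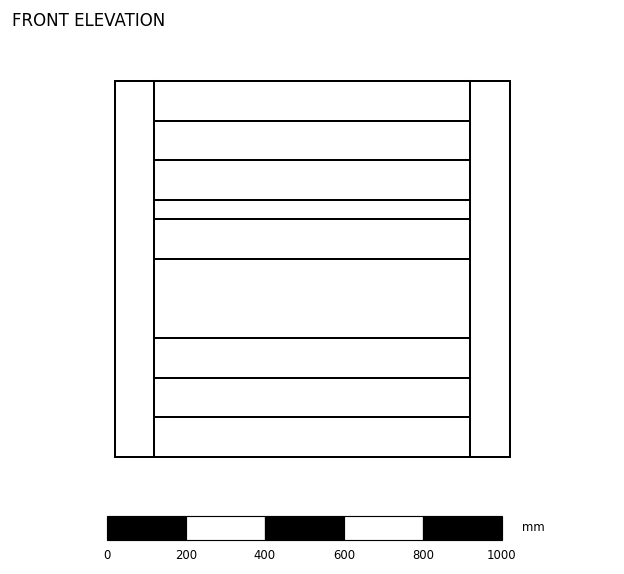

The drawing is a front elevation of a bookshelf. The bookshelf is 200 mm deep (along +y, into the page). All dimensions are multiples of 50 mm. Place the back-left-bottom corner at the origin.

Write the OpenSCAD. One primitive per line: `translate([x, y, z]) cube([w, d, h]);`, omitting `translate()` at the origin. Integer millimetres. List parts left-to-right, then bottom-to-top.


cube([100, 200, 950]);
translate([100, 0, 0]) cube([800, 200, 100]);
translate([100, 0, 200]) cube([800, 200, 100]);
translate([100, 0, 500]) cube([800, 200, 100]);
translate([100, 0, 650]) cube([800, 200, 100]);
translate([100, 0, 850]) cube([800, 200, 100]);
translate([900, 0, 0]) cube([100, 200, 950]);


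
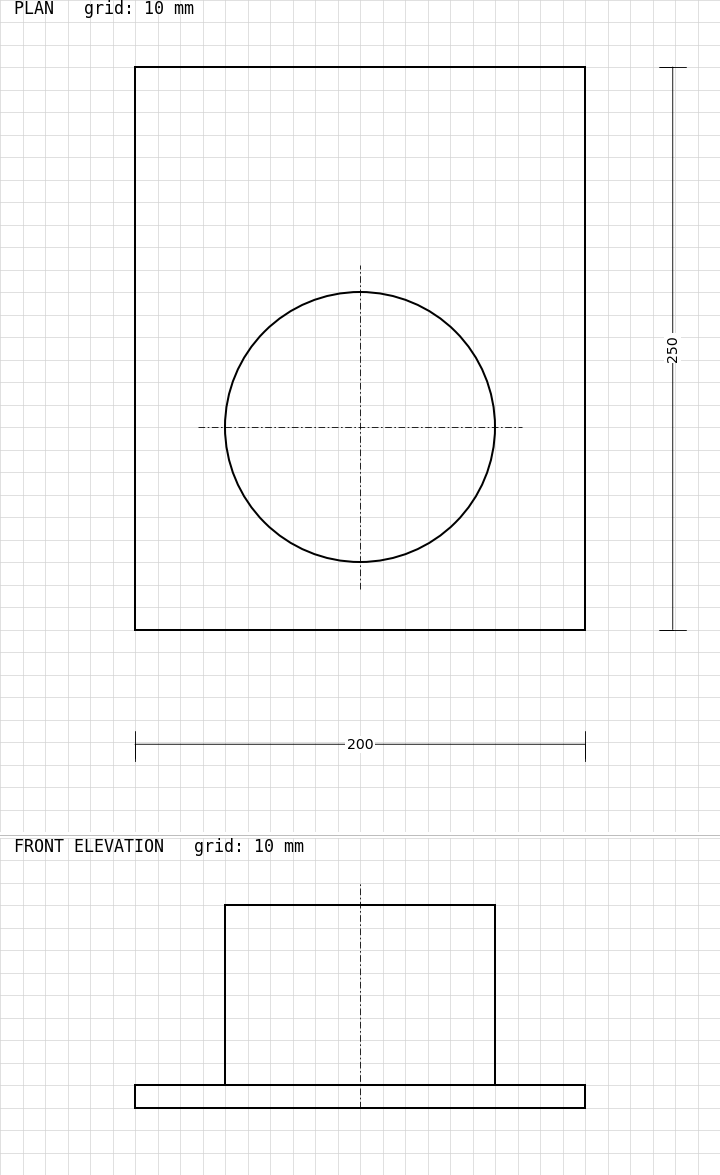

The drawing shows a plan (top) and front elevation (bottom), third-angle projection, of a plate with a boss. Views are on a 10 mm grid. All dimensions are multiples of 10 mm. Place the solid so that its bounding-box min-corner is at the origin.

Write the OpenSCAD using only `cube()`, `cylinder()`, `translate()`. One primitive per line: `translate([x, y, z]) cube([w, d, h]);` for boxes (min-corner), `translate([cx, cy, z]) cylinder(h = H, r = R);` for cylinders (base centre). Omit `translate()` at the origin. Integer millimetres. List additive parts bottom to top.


cube([200, 250, 10]);
translate([100, 90, 10]) cylinder(h = 80, r = 60);


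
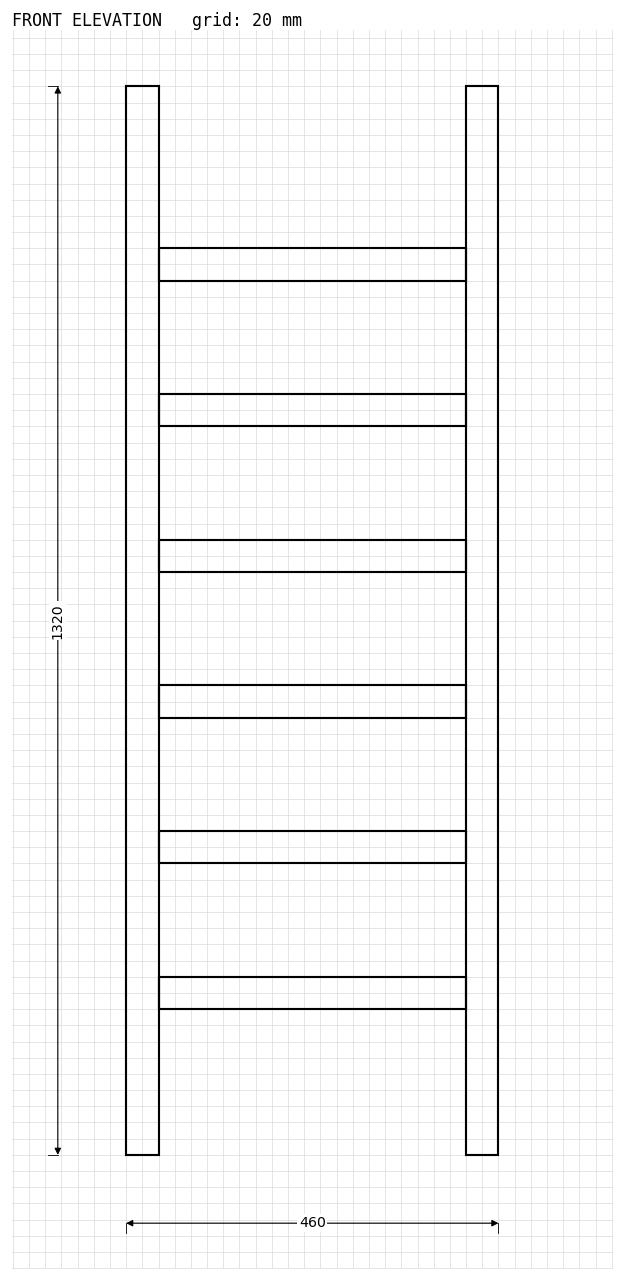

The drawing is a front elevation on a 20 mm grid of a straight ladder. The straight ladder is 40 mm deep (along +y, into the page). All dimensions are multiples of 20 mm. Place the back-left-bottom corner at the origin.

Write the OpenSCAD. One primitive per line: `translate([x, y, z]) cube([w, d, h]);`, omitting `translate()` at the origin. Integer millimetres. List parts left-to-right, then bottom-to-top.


cube([40, 40, 1320]);
translate([40, 0, 180]) cube([380, 40, 40]);
translate([40, 0, 360]) cube([380, 40, 40]);
translate([40, 0, 540]) cube([380, 40, 40]);
translate([40, 0, 720]) cube([380, 40, 40]);
translate([40, 0, 900]) cube([380, 40, 40]);
translate([40, 0, 1080]) cube([380, 40, 40]);
translate([420, 0, 0]) cube([40, 40, 1320]);
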